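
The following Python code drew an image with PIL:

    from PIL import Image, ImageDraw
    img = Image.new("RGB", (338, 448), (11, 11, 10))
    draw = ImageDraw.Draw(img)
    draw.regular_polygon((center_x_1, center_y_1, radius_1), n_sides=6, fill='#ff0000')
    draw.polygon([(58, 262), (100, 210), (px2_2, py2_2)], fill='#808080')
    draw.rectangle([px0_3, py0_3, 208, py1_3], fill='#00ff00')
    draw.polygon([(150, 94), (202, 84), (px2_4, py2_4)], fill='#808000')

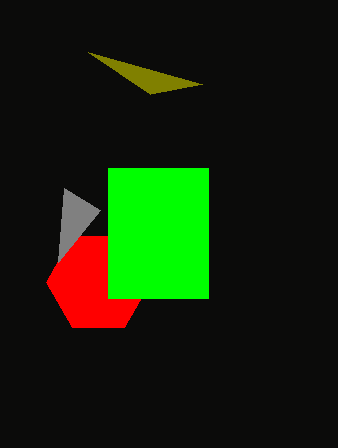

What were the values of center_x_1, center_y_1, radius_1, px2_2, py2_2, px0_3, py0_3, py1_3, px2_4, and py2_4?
center_x_1 = 98, center_y_1 = 282, radius_1 = 52, px2_2 = 64, py2_2 = 188, px0_3 = 108, py0_3 = 168, py1_3 = 298, px2_4 = 88, py2_4 = 52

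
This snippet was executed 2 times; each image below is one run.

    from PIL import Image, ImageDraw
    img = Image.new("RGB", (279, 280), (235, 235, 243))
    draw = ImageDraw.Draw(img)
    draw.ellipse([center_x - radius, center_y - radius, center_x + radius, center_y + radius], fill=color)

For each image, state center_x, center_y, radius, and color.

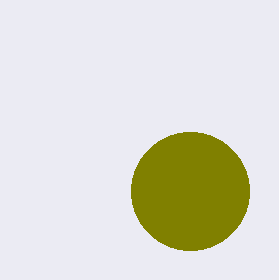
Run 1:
center_x = 190, center_y = 191, radius = 59, color = 'olive'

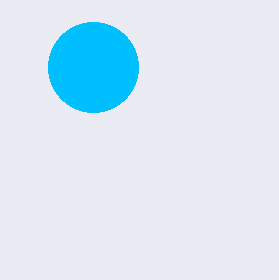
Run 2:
center_x = 93, center_y = 67, radius = 45, color = 'deepskyblue'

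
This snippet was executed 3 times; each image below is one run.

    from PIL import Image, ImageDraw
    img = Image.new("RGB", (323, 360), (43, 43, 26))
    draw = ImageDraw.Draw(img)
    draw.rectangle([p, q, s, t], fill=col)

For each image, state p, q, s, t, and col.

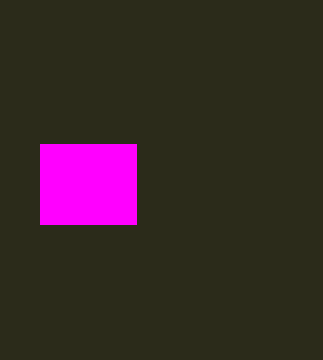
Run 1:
p = 40; q = 144; s = 136; t = 224; col = 'magenta'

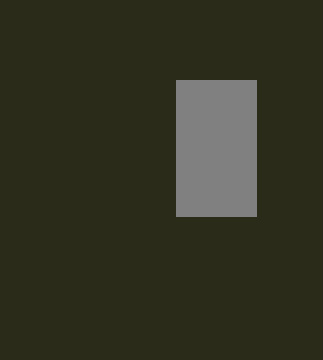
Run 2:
p = 176; q = 80; s = 256; t = 216; col = 'gray'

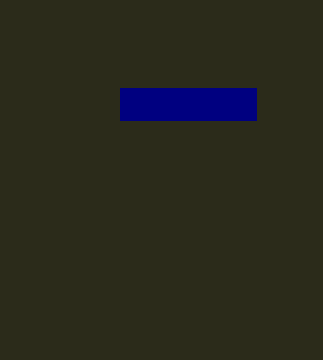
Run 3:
p = 120, q = 88, s = 256, t = 120, col = 'navy'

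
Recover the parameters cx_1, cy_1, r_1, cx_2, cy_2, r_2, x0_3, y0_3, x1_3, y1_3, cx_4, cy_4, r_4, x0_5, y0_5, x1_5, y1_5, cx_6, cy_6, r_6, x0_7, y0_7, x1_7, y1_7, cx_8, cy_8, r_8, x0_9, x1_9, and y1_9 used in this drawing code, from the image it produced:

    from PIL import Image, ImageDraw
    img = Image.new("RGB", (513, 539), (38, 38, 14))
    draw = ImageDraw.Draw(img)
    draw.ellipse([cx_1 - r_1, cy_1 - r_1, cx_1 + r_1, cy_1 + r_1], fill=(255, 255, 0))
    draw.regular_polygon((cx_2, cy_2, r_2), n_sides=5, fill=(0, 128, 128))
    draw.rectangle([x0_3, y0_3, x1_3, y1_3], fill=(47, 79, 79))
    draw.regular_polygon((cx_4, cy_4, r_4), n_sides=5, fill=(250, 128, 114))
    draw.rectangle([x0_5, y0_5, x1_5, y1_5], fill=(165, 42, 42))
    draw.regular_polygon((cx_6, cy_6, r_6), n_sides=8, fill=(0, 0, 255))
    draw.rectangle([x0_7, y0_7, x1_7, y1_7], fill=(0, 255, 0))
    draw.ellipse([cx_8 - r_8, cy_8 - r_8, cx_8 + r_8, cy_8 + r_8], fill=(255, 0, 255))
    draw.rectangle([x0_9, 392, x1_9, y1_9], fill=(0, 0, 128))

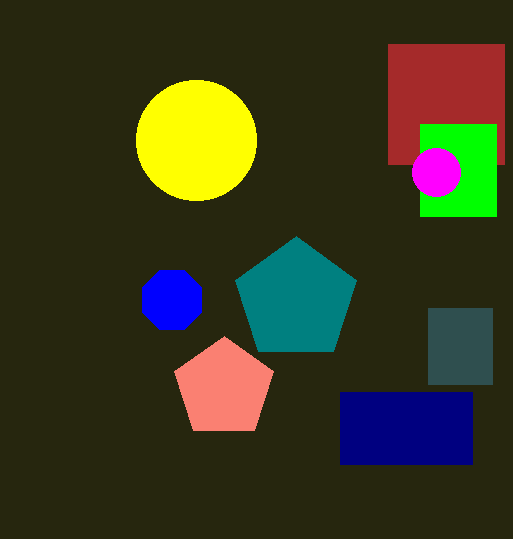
cx_1 = 196, cy_1 = 140, r_1 = 60, cx_2 = 296, cy_2 = 300, r_2 = 64, x0_3 = 428, y0_3 = 308, x1_3 = 492, y1_3 = 384, cx_4 = 224, cy_4 = 388, r_4 = 52, x0_5 = 388, y0_5 = 44, x1_5 = 504, y1_5 = 164, cx_6 = 172, cy_6 = 300, r_6 = 32, x0_7 = 420, y0_7 = 124, x1_7 = 496, y1_7 = 216, cx_8 = 436, cy_8 = 172, r_8 = 24, x0_9 = 340, x1_9 = 472, y1_9 = 464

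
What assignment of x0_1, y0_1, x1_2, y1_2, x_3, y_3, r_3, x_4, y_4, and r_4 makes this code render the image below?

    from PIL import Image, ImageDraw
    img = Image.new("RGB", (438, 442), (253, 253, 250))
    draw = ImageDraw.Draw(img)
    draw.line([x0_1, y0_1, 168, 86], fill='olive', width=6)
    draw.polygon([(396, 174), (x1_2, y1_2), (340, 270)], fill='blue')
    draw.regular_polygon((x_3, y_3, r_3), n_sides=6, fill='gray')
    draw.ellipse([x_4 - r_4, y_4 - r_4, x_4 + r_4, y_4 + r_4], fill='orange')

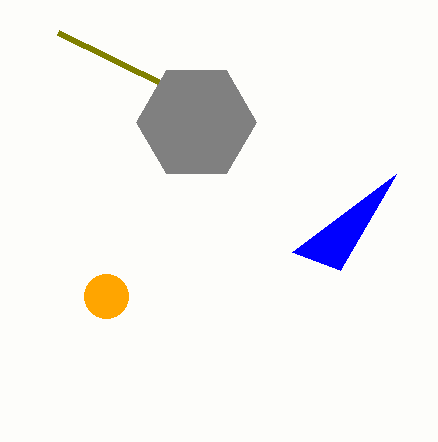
x0_1 = 58; y0_1 = 32; x1_2 = 292; y1_2 = 252; x_3 = 196; y_3 = 122; r_3 = 60; x_4 = 106; y_4 = 296; r_4 = 22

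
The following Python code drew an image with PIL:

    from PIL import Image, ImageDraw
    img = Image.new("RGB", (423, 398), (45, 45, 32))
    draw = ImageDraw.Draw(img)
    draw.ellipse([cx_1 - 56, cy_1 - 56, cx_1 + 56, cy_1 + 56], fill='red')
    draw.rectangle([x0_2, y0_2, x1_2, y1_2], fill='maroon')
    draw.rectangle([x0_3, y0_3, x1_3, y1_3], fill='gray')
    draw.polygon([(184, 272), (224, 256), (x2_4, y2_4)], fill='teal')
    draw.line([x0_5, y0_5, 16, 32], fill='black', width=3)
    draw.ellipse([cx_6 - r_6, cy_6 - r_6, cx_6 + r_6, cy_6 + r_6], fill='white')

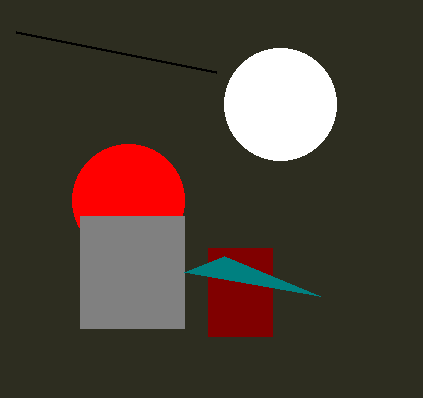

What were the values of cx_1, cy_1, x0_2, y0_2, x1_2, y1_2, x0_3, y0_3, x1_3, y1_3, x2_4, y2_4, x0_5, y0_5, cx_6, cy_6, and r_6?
cx_1 = 128
cy_1 = 200
x0_2 = 208
y0_2 = 248
x1_2 = 272
y1_2 = 336
x0_3 = 80
y0_3 = 216
x1_3 = 184
y1_3 = 328
x2_4 = 320
y2_4 = 296
x0_5 = 216
y0_5 = 72
cx_6 = 280
cy_6 = 104
r_6 = 56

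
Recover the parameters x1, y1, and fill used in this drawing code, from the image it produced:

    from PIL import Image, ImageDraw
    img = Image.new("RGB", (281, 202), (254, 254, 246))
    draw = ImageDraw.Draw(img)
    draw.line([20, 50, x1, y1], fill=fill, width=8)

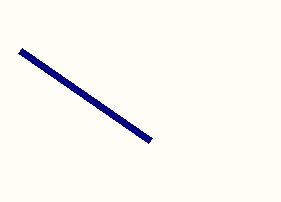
x1 = 150; y1 = 140; fill = 'navy'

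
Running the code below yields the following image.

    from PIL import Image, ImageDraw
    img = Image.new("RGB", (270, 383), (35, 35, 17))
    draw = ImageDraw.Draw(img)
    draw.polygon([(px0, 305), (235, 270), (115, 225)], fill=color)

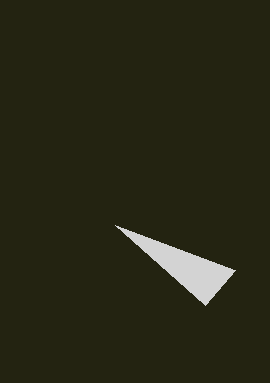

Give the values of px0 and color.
px0 = 205
color = 'lightgray'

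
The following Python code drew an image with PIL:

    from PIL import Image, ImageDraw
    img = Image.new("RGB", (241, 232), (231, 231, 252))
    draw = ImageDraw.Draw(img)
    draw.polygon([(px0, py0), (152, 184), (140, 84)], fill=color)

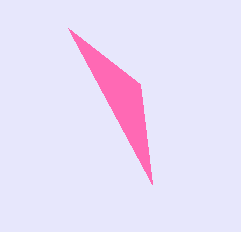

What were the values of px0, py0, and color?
px0 = 68; py0 = 28; color = 'hotpink'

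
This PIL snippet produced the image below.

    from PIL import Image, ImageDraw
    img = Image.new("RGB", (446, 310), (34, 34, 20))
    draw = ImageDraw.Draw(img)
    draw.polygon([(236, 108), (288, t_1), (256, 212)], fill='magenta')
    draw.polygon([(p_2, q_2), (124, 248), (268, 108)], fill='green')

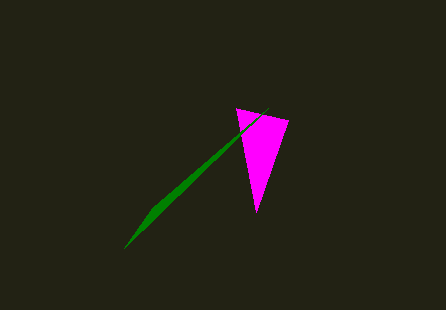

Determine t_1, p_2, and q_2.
t_1 = 120, p_2 = 152, q_2 = 208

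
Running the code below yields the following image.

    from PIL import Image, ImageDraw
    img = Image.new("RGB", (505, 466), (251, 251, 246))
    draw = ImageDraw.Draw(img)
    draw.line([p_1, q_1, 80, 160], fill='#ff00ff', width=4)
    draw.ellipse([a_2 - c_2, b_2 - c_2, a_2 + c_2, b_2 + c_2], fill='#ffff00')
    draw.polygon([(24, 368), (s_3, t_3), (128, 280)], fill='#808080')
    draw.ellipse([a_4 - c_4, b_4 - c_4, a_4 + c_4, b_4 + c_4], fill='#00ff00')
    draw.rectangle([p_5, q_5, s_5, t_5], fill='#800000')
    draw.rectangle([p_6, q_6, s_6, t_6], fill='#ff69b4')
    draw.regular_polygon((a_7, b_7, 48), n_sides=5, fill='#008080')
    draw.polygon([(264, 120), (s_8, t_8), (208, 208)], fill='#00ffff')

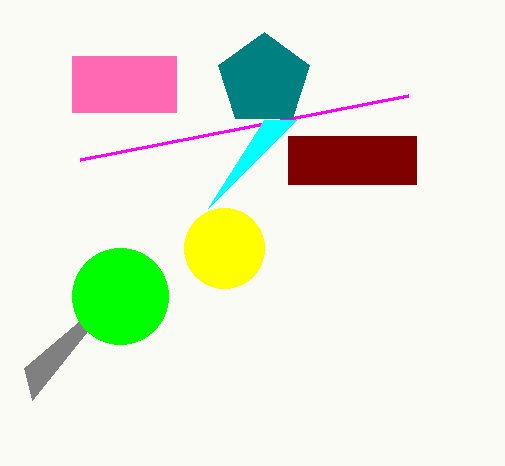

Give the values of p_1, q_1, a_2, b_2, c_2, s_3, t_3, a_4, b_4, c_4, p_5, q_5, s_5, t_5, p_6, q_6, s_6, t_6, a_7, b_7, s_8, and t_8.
p_1 = 408; q_1 = 96; a_2 = 224; b_2 = 248; c_2 = 40; s_3 = 32; t_3 = 400; a_4 = 120; b_4 = 296; c_4 = 48; p_5 = 288; q_5 = 136; s_5 = 416; t_5 = 184; p_6 = 72; q_6 = 56; s_6 = 176; t_6 = 112; a_7 = 264; b_7 = 80; s_8 = 296; t_8 = 120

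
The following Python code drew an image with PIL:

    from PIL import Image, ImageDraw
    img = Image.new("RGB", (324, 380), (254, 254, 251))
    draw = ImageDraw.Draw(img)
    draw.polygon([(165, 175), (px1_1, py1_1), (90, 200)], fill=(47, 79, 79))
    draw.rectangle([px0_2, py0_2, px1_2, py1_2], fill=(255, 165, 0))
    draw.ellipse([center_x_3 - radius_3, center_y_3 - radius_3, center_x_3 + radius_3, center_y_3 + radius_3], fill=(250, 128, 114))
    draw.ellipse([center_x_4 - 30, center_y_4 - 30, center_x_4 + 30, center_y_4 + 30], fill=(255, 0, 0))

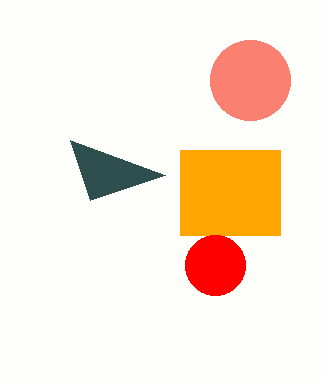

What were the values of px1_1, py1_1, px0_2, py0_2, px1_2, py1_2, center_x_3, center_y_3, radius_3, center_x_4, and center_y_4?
px1_1 = 70
py1_1 = 140
px0_2 = 180
py0_2 = 150
px1_2 = 280
py1_2 = 235
center_x_3 = 250
center_y_3 = 80
radius_3 = 40
center_x_4 = 215
center_y_4 = 265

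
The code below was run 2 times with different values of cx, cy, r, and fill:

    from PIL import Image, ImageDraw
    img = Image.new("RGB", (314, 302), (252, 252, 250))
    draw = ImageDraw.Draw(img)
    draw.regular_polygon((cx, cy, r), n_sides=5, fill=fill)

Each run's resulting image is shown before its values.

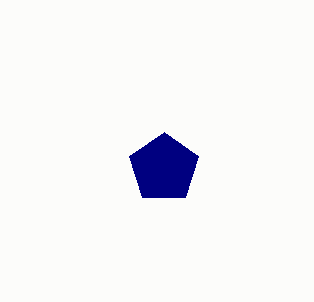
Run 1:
cx = 164
cy = 168
r = 36
fill = 'navy'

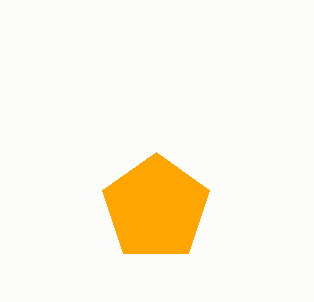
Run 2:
cx = 156, cy = 208, r = 56, fill = 'orange'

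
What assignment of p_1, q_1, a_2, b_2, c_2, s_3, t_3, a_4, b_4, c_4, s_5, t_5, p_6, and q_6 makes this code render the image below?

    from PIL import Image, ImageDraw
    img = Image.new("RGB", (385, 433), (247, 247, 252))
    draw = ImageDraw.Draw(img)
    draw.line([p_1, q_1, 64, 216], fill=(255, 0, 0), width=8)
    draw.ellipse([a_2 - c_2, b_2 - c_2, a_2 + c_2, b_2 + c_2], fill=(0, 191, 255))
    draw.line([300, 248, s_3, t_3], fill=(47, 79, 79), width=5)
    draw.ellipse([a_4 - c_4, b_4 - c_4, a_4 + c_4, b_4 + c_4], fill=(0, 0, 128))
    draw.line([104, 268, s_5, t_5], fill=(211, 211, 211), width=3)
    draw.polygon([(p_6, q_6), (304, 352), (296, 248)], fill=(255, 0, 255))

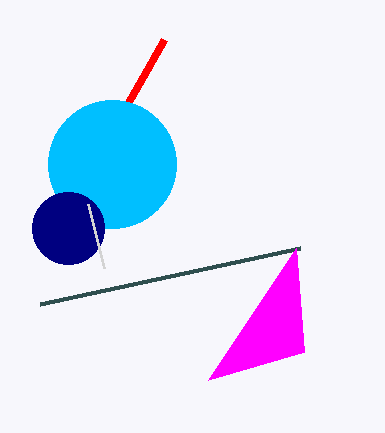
p_1 = 164
q_1 = 40
a_2 = 112
b_2 = 164
c_2 = 64
s_3 = 40
t_3 = 304
a_4 = 68
b_4 = 228
c_4 = 36
s_5 = 88
t_5 = 204
p_6 = 208
q_6 = 380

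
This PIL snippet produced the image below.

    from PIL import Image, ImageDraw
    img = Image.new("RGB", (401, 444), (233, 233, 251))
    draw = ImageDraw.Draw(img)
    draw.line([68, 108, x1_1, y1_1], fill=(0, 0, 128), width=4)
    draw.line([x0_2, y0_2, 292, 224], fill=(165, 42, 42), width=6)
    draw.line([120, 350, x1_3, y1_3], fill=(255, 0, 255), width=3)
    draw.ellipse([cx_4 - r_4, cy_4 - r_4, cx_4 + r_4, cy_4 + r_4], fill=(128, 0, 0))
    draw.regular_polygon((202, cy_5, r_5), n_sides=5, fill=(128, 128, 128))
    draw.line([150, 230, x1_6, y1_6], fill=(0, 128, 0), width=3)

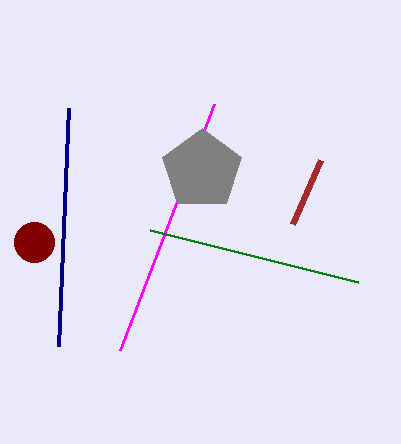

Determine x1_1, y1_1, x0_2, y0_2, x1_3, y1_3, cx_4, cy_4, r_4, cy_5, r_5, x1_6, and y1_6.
x1_1 = 58; y1_1 = 346; x0_2 = 320; y0_2 = 160; x1_3 = 214; y1_3 = 104; cx_4 = 34; cy_4 = 242; r_4 = 20; cy_5 = 170; r_5 = 42; x1_6 = 358; y1_6 = 282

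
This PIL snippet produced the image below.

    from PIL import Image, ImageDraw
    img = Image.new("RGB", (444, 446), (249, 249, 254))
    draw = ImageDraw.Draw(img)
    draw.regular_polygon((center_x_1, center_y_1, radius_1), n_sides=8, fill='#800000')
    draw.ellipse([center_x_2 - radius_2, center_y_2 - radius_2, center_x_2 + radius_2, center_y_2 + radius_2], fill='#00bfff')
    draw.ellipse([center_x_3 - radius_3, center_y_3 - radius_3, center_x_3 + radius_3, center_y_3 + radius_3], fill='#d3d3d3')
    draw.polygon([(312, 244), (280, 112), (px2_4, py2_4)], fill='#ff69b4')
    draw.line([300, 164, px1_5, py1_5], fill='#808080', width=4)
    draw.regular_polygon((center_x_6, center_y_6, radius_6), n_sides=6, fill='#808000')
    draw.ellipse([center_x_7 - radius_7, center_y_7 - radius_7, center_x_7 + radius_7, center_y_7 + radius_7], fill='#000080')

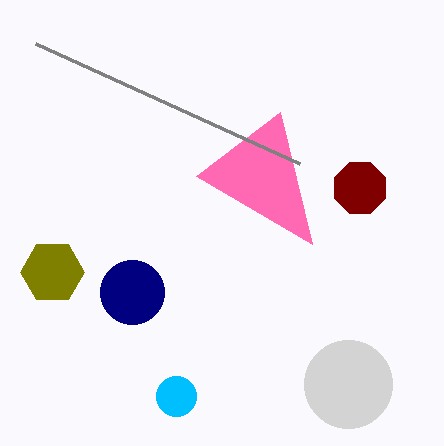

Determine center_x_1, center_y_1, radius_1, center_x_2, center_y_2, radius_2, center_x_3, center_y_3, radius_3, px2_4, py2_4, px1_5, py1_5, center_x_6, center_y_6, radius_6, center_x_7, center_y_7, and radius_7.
center_x_1 = 360
center_y_1 = 188
radius_1 = 28
center_x_2 = 176
center_y_2 = 396
radius_2 = 20
center_x_3 = 348
center_y_3 = 384
radius_3 = 44
px2_4 = 196
py2_4 = 176
px1_5 = 36
py1_5 = 44
center_x_6 = 52
center_y_6 = 272
radius_6 = 32
center_x_7 = 132
center_y_7 = 292
radius_7 = 32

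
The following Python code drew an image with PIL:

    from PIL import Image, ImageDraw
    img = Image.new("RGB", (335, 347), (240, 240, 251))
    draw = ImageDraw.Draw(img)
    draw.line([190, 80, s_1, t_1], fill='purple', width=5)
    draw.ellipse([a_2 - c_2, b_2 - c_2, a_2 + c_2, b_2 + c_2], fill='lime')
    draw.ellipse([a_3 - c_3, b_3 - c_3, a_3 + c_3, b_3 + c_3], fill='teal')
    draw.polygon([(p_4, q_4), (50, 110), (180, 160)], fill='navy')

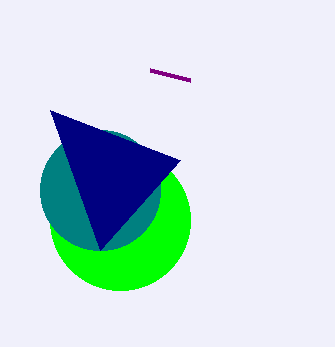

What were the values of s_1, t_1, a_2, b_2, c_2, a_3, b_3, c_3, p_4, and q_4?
s_1 = 150; t_1 = 70; a_2 = 120; b_2 = 220; c_2 = 70; a_3 = 100; b_3 = 190; c_3 = 60; p_4 = 100; q_4 = 250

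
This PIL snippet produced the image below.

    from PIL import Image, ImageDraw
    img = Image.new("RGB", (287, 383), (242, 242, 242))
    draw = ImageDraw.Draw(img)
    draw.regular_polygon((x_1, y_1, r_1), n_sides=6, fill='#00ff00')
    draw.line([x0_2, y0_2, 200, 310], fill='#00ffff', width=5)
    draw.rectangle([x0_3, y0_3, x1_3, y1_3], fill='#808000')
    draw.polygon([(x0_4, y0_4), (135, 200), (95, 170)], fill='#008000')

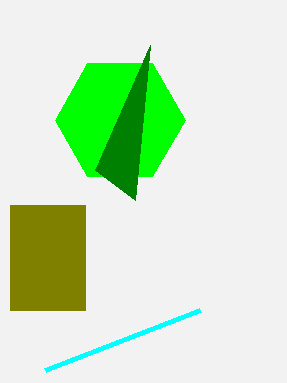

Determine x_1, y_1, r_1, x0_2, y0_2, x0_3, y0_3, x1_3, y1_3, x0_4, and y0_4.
x_1 = 120
y_1 = 120
r_1 = 65
x0_2 = 45
y0_2 = 370
x0_3 = 10
y0_3 = 205
x1_3 = 85
y1_3 = 310
x0_4 = 150
y0_4 = 45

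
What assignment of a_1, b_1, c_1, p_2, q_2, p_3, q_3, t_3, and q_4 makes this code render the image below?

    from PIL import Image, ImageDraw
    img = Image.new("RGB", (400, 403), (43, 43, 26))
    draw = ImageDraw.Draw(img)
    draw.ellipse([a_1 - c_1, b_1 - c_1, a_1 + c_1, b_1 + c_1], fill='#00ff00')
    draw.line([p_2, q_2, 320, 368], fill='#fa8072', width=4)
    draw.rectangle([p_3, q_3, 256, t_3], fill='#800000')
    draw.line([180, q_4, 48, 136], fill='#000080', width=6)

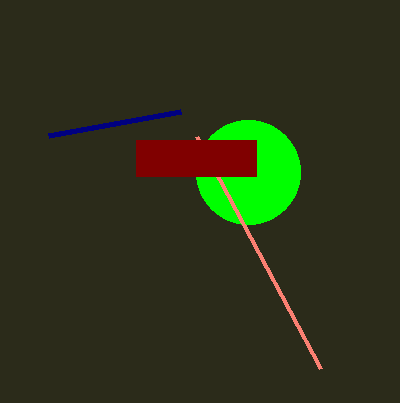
a_1 = 248
b_1 = 172
c_1 = 52
p_2 = 196
q_2 = 136
p_3 = 136
q_3 = 140
t_3 = 176
q_4 = 112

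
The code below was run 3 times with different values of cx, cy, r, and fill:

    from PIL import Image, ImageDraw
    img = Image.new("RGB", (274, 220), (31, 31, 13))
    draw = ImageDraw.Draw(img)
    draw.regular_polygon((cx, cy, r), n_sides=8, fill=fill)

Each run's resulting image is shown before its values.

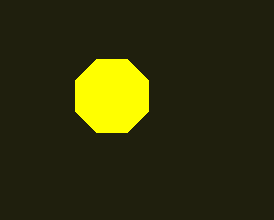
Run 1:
cx = 112
cy = 96
r = 40
fill = 'yellow'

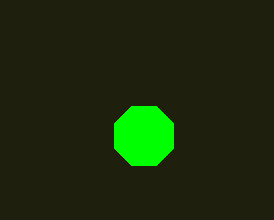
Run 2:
cx = 144
cy = 136
r = 32
fill = 'lime'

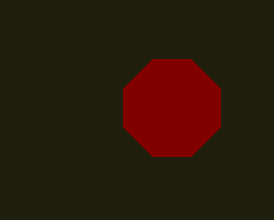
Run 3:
cx = 172
cy = 108
r = 52
fill = 'maroon'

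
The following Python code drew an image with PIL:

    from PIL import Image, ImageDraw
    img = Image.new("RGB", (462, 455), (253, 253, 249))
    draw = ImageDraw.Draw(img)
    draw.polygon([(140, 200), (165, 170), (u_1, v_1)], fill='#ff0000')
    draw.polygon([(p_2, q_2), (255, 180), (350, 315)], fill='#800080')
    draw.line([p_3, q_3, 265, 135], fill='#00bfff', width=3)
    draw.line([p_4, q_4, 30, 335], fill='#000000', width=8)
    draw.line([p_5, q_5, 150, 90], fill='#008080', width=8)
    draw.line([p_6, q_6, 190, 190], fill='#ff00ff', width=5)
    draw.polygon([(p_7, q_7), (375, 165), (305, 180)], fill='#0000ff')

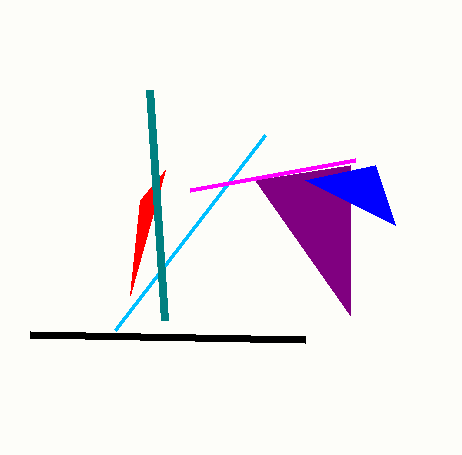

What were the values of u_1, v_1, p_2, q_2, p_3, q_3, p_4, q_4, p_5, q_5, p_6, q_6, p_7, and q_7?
u_1 = 130
v_1 = 295
p_2 = 350
q_2 = 165
p_3 = 115
q_3 = 330
p_4 = 305
q_4 = 340
p_5 = 165
q_5 = 320
p_6 = 355
q_6 = 160
p_7 = 395
q_7 = 225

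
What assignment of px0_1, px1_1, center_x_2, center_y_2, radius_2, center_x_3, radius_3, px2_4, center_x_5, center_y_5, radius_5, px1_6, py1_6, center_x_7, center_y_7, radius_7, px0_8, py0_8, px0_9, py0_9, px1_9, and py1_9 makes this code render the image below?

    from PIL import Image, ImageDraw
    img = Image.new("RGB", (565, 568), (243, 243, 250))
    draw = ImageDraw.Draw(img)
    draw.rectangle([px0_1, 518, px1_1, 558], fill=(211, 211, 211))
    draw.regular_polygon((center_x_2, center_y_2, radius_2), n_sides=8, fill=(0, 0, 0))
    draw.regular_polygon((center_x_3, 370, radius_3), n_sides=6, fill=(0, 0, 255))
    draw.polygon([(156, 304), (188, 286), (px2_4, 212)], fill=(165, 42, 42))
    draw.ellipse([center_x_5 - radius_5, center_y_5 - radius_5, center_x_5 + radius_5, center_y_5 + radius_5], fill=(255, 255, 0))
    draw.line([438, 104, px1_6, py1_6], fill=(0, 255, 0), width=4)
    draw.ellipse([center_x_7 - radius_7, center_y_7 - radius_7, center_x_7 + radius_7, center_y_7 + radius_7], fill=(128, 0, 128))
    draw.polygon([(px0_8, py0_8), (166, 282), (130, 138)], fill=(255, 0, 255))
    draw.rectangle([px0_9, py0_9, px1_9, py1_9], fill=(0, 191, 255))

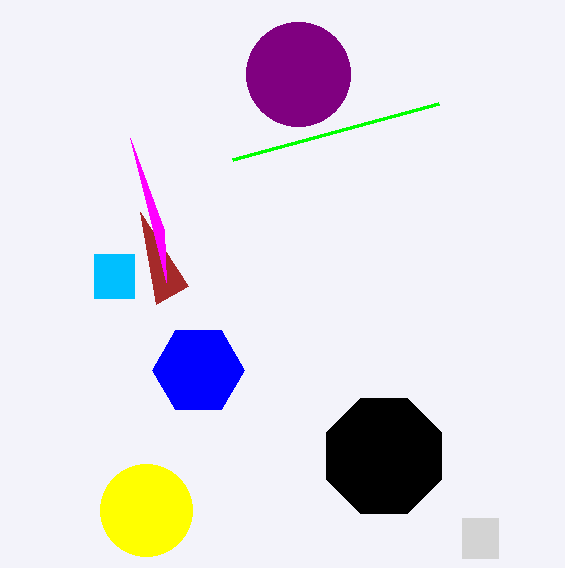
px0_1 = 462; px1_1 = 498; center_x_2 = 384; center_y_2 = 456; radius_2 = 62; center_x_3 = 198; radius_3 = 46; px2_4 = 140; center_x_5 = 146; center_y_5 = 510; radius_5 = 46; px1_6 = 232; py1_6 = 160; center_x_7 = 298; center_y_7 = 74; radius_7 = 52; px0_8 = 164; py0_8 = 230; px0_9 = 94; py0_9 = 254; px1_9 = 134; py1_9 = 298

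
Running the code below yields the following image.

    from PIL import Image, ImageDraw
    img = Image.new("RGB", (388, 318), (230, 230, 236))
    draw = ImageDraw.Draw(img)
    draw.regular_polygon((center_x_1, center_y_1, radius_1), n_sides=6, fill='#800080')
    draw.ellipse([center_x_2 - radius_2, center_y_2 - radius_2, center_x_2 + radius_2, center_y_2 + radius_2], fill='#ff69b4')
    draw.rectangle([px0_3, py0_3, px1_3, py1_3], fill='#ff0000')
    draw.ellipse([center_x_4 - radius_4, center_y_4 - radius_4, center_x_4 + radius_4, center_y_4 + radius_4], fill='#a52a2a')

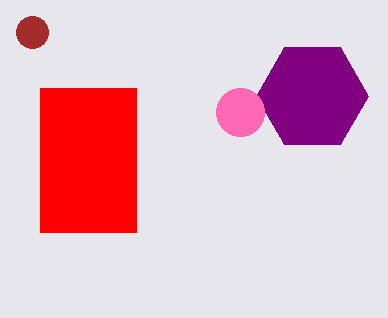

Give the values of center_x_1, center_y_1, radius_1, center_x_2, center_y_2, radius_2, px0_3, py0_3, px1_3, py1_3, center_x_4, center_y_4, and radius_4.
center_x_1 = 312, center_y_1 = 96, radius_1 = 56, center_x_2 = 240, center_y_2 = 112, radius_2 = 24, px0_3 = 40, py0_3 = 88, px1_3 = 136, py1_3 = 232, center_x_4 = 32, center_y_4 = 32, radius_4 = 16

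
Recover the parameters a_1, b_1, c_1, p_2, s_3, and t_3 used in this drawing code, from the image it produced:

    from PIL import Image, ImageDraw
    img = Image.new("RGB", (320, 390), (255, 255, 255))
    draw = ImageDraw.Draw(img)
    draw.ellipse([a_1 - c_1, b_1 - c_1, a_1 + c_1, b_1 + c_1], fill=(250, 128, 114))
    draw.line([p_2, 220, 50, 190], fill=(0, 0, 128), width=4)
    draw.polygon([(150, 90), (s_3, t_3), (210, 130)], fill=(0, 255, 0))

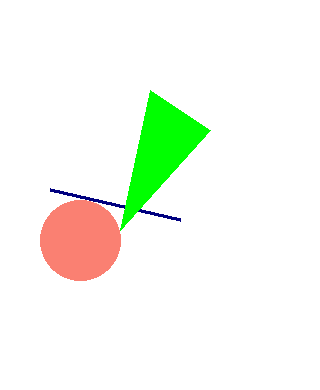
a_1 = 80
b_1 = 240
c_1 = 40
p_2 = 180
s_3 = 120
t_3 = 230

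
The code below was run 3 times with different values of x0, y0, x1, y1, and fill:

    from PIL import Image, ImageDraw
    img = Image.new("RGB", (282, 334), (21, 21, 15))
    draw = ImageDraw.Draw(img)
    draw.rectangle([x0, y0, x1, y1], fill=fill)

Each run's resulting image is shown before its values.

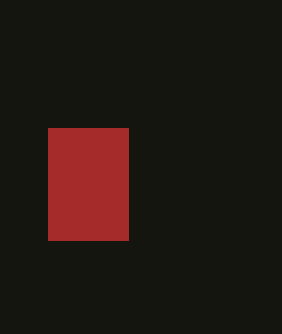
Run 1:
x0 = 48; y0 = 128; x1 = 128; y1 = 240; fill = 'brown'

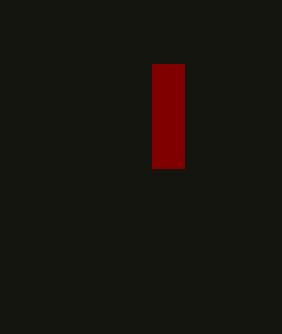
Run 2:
x0 = 152; y0 = 64; x1 = 184; y1 = 168; fill = 'maroon'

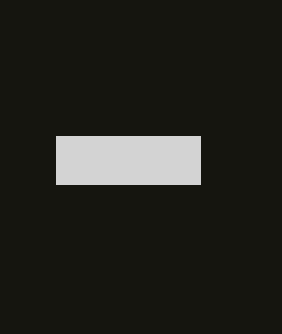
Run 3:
x0 = 56; y0 = 136; x1 = 200; y1 = 184; fill = 'lightgray'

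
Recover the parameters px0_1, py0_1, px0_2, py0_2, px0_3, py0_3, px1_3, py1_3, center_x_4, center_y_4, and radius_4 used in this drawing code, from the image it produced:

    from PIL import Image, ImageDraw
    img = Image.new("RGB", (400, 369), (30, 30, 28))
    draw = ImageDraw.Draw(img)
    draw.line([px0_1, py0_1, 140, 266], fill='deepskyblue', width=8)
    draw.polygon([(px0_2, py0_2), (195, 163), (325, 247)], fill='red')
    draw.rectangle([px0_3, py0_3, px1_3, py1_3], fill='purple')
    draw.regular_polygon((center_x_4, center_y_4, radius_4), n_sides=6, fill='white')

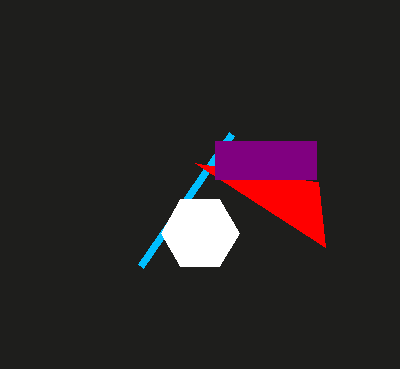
px0_1 = 231, py0_1 = 134, px0_2 = 318, py0_2 = 182, px0_3 = 215, py0_3 = 141, px1_3 = 316, py1_3 = 179, center_x_4 = 200, center_y_4 = 233, radius_4 = 39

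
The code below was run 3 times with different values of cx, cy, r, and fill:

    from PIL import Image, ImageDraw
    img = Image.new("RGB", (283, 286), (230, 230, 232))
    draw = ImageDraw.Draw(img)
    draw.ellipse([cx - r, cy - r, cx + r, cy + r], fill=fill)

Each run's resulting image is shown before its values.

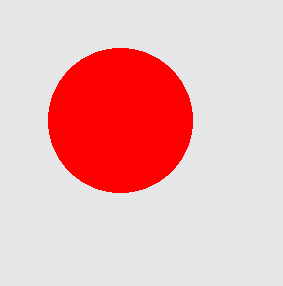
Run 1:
cx = 120; cy = 120; r = 72; fill = 'red'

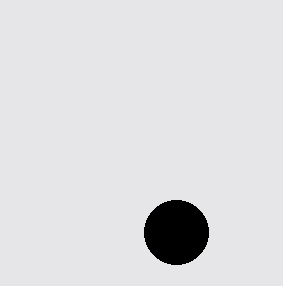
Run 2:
cx = 176, cy = 232, r = 32, fill = 'black'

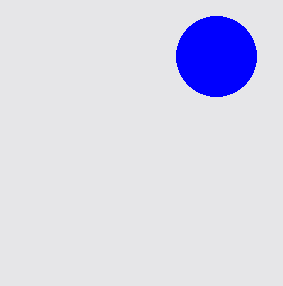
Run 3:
cx = 216, cy = 56, r = 40, fill = 'blue'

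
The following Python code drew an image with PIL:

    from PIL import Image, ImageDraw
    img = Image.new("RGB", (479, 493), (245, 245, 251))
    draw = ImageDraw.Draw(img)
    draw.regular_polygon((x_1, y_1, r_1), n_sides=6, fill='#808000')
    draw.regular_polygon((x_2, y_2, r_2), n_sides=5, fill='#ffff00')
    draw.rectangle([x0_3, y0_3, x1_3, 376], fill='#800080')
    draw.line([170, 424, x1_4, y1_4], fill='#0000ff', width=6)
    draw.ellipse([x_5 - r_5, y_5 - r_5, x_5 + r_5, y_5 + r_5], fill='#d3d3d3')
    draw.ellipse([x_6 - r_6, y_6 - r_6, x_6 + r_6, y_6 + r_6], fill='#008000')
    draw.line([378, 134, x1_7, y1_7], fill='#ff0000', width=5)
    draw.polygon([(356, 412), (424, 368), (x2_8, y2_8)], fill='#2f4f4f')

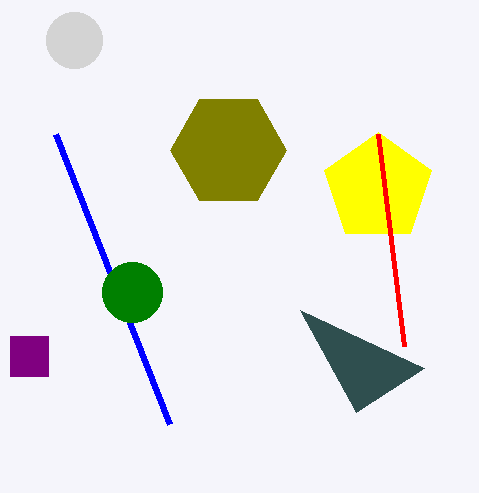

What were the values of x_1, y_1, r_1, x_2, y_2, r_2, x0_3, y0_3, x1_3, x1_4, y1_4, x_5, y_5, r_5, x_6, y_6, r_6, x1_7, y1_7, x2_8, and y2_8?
x_1 = 228, y_1 = 150, r_1 = 58, x_2 = 378, y_2 = 188, r_2 = 56, x0_3 = 10, y0_3 = 336, x1_3 = 48, x1_4 = 56, y1_4 = 134, x_5 = 74, y_5 = 40, r_5 = 28, x_6 = 132, y_6 = 292, r_6 = 30, x1_7 = 404, y1_7 = 346, x2_8 = 300, y2_8 = 310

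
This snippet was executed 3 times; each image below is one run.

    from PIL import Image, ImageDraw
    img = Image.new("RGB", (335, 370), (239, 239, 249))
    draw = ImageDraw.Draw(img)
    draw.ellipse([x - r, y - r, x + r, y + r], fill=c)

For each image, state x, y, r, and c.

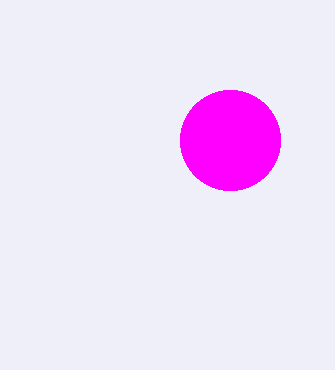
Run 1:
x = 230; y = 140; r = 50; c = 'magenta'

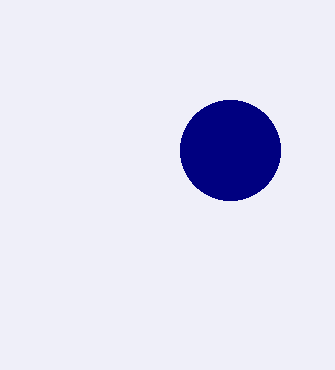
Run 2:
x = 230, y = 150, r = 50, c = 'navy'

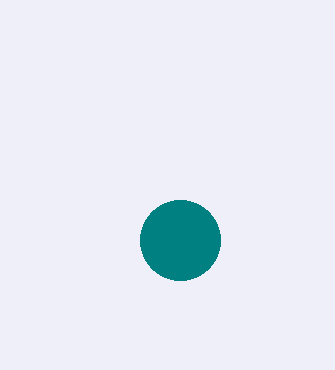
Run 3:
x = 180, y = 240, r = 40, c = 'teal'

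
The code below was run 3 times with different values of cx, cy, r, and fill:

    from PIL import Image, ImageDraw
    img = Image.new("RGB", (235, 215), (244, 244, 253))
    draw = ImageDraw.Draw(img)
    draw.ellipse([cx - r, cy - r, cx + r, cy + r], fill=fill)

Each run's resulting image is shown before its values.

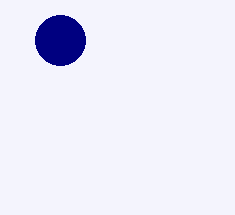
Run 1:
cx = 60; cy = 40; r = 25; fill = 'navy'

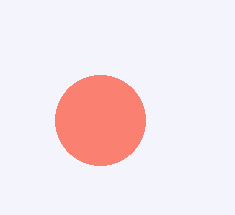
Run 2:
cx = 100; cy = 120; r = 45; fill = 'salmon'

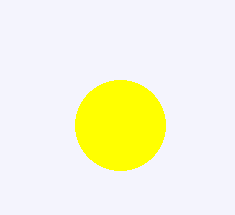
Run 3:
cx = 120; cy = 125; r = 45; fill = 'yellow'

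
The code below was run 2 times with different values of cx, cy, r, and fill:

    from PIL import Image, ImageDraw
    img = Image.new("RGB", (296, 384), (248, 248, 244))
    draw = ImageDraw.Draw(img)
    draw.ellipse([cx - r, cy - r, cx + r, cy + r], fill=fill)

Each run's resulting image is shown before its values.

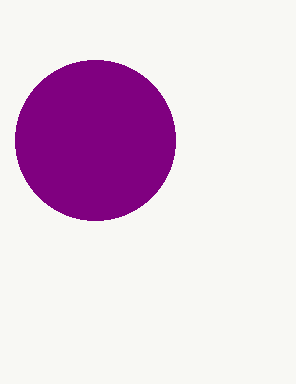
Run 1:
cx = 95
cy = 140
r = 80
fill = 'purple'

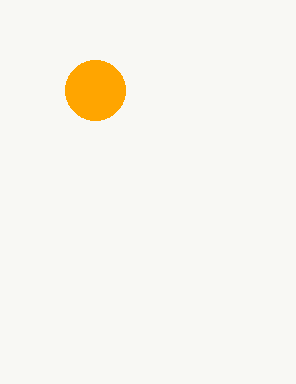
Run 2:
cx = 95; cy = 90; r = 30; fill = 'orange'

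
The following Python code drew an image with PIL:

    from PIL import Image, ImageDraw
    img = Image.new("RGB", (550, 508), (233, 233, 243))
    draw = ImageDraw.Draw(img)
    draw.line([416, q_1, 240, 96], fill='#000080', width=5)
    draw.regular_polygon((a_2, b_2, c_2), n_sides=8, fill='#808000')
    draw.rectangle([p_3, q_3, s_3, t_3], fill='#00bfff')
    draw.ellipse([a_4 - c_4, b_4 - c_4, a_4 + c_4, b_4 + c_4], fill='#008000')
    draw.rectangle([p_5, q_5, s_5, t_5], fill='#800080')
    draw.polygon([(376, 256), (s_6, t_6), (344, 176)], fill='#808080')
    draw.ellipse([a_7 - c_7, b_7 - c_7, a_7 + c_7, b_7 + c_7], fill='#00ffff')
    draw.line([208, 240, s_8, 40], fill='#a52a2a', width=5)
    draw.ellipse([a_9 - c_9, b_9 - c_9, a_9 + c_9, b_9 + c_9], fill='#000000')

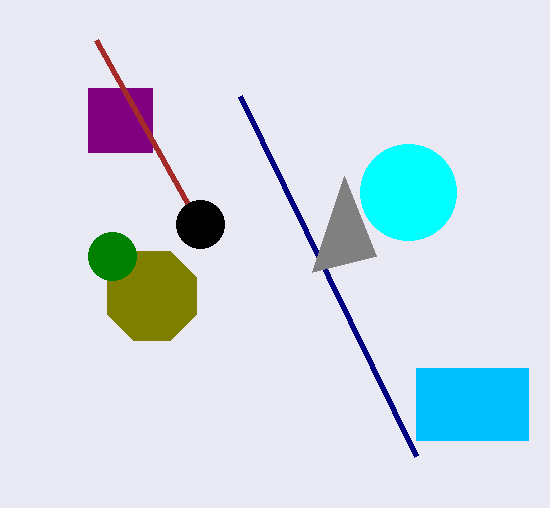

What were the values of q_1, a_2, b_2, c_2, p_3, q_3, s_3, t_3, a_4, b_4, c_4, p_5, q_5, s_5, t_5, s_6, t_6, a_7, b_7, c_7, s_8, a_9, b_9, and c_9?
q_1 = 456, a_2 = 152, b_2 = 296, c_2 = 48, p_3 = 416, q_3 = 368, s_3 = 528, t_3 = 440, a_4 = 112, b_4 = 256, c_4 = 24, p_5 = 88, q_5 = 88, s_5 = 152, t_5 = 152, s_6 = 312, t_6 = 272, a_7 = 408, b_7 = 192, c_7 = 48, s_8 = 96, a_9 = 200, b_9 = 224, c_9 = 24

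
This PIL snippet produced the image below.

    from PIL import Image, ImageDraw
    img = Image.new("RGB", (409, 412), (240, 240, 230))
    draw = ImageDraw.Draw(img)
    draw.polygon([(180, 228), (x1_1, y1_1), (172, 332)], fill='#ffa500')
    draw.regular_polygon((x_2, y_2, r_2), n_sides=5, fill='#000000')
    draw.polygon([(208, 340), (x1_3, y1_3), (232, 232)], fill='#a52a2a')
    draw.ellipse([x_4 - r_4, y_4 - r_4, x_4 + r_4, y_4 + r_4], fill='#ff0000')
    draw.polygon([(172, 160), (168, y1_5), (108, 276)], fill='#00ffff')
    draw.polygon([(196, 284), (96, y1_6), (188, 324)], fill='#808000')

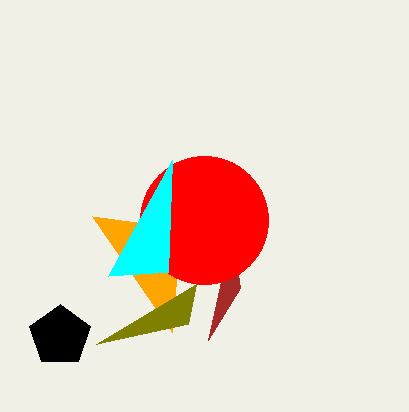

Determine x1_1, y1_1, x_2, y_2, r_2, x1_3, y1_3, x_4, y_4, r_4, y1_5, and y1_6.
x1_1 = 92; y1_1 = 216; x_2 = 60; y_2 = 336; r_2 = 32; x1_3 = 240; y1_3 = 288; x_4 = 204; y_4 = 220; r_4 = 64; y1_5 = 272; y1_6 = 344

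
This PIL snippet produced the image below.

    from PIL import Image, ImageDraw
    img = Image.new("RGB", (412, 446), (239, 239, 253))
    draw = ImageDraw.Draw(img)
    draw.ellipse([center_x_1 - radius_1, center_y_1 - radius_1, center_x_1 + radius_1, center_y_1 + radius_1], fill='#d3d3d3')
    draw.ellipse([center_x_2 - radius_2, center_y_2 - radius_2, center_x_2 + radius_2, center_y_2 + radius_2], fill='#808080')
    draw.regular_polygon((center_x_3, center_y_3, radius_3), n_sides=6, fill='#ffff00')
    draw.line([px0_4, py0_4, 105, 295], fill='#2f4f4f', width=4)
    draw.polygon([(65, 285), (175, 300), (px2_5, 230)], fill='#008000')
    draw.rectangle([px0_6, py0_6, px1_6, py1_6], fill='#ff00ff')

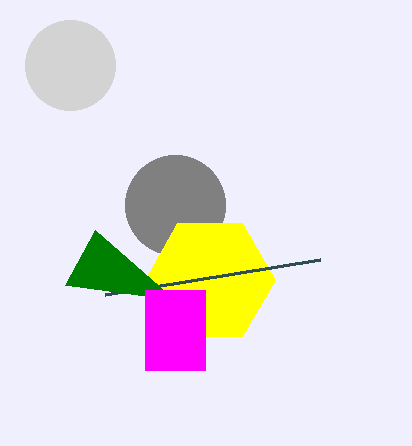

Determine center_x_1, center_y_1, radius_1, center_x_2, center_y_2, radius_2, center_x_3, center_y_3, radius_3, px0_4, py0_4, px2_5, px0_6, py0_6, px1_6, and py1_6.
center_x_1 = 70; center_y_1 = 65; radius_1 = 45; center_x_2 = 175; center_y_2 = 205; radius_2 = 50; center_x_3 = 210; center_y_3 = 280; radius_3 = 65; px0_4 = 320; py0_4 = 260; px2_5 = 95; px0_6 = 145; py0_6 = 290; px1_6 = 205; py1_6 = 370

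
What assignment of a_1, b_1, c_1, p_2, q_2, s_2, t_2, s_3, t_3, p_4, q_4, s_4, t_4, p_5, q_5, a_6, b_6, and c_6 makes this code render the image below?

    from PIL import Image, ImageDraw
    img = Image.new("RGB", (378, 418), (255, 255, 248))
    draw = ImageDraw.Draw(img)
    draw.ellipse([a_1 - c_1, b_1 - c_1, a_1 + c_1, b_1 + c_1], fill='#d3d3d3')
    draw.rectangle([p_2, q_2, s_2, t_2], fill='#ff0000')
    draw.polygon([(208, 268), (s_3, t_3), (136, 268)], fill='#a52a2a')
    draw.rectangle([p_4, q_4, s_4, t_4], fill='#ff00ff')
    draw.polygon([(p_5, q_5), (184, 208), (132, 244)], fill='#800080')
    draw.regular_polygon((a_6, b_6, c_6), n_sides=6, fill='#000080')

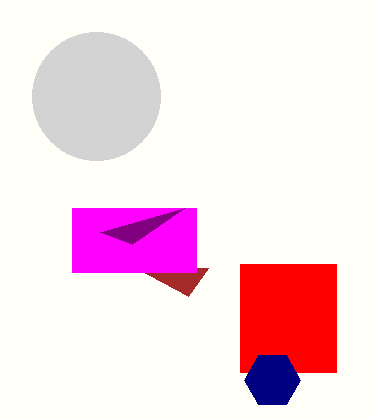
a_1 = 96, b_1 = 96, c_1 = 64, p_2 = 240, q_2 = 264, s_2 = 336, t_2 = 372, s_3 = 188, t_3 = 296, p_4 = 72, q_4 = 208, s_4 = 196, t_4 = 272, p_5 = 100, q_5 = 232, a_6 = 272, b_6 = 380, c_6 = 28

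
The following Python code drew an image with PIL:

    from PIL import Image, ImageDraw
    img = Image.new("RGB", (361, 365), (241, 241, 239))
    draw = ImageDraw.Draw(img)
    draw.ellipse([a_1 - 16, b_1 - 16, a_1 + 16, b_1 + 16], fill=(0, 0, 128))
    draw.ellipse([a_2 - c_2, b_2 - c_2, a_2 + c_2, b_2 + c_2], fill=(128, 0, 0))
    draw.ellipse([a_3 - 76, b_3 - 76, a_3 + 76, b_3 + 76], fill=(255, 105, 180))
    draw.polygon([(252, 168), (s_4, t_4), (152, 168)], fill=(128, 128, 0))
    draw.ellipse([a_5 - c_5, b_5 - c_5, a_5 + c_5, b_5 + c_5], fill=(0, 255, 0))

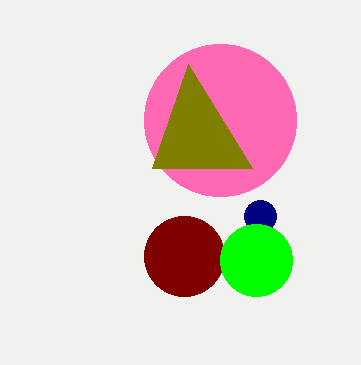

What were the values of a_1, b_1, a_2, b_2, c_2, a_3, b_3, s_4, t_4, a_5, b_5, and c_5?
a_1 = 260, b_1 = 216, a_2 = 184, b_2 = 256, c_2 = 40, a_3 = 220, b_3 = 120, s_4 = 188, t_4 = 64, a_5 = 256, b_5 = 260, c_5 = 36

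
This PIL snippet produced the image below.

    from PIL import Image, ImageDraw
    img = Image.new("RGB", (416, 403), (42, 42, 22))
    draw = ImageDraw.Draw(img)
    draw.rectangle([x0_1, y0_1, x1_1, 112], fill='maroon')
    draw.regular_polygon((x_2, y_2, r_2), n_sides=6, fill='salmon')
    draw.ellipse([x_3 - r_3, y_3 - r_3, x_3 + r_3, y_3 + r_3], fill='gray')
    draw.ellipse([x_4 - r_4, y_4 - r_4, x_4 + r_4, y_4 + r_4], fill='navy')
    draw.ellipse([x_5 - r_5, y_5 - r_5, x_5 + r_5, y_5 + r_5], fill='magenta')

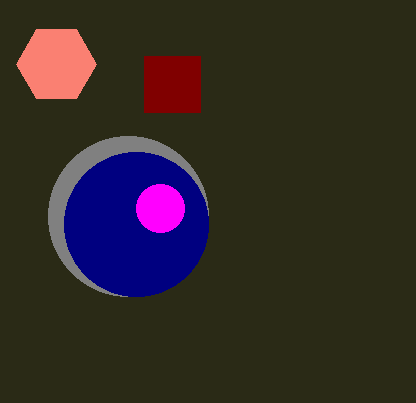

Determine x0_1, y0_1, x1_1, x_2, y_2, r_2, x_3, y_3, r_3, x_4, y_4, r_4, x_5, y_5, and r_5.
x0_1 = 144, y0_1 = 56, x1_1 = 200, x_2 = 56, y_2 = 64, r_2 = 40, x_3 = 128, y_3 = 216, r_3 = 80, x_4 = 136, y_4 = 224, r_4 = 72, x_5 = 160, y_5 = 208, r_5 = 24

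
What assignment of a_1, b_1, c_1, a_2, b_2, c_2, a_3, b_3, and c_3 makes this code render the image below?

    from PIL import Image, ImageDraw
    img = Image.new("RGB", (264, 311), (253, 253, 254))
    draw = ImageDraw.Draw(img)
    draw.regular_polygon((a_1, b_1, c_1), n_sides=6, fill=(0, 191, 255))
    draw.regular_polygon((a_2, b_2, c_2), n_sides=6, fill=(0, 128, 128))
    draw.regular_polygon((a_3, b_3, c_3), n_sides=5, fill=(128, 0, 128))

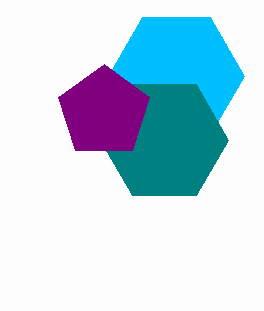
a_1 = 176
b_1 = 76
c_1 = 68
a_2 = 164
b_2 = 140
c_2 = 64
a_3 = 104
b_3 = 112
c_3 = 48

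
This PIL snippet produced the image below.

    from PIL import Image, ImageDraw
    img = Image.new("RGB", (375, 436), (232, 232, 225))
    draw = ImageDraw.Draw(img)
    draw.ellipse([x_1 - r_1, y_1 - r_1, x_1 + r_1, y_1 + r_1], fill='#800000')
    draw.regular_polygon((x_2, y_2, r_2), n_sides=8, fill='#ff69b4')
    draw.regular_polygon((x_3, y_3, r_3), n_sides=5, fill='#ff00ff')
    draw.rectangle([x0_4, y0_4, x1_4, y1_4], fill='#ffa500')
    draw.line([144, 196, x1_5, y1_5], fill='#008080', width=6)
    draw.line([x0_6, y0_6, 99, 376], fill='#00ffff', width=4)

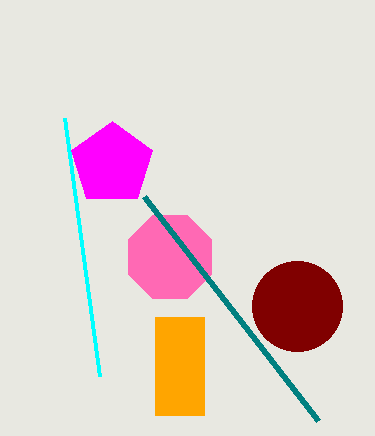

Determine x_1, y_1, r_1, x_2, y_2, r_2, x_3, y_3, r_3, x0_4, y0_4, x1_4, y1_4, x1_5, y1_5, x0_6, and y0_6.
x_1 = 297
y_1 = 306
r_1 = 45
x_2 = 170
y_2 = 257
r_2 = 45
x_3 = 112
y_3 = 164
r_3 = 43
x0_4 = 155
y0_4 = 317
x1_4 = 204
y1_4 = 415
x1_5 = 318
y1_5 = 420
x0_6 = 64
y0_6 = 118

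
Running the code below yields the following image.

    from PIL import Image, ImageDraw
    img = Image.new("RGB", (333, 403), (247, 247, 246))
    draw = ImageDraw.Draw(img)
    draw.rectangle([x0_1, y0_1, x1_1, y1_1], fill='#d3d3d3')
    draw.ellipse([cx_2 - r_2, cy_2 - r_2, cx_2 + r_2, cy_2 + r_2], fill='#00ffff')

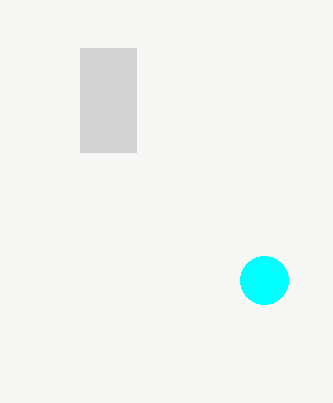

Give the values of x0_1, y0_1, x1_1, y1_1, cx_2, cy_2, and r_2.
x0_1 = 80
y0_1 = 48
x1_1 = 136
y1_1 = 152
cx_2 = 264
cy_2 = 280
r_2 = 24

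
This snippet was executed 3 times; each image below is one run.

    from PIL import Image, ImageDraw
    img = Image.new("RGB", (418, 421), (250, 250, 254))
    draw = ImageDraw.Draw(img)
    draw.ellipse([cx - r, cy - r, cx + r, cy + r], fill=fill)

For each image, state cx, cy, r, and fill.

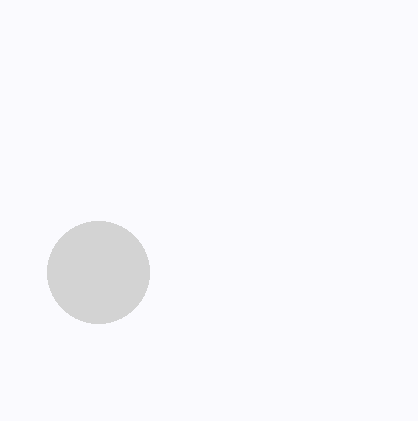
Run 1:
cx = 98, cy = 272, r = 51, fill = 'lightgray'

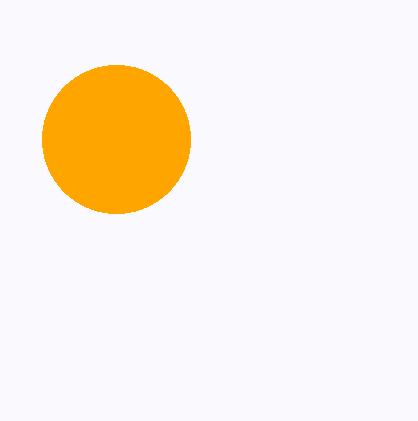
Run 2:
cx = 116; cy = 139; r = 74; fill = 'orange'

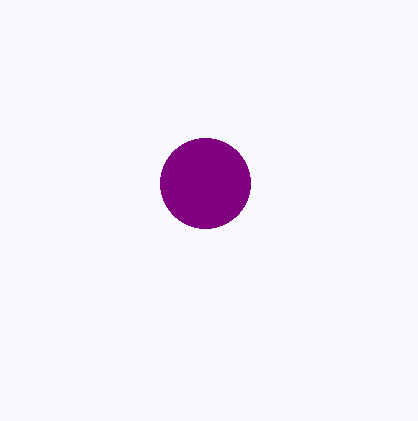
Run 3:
cx = 205, cy = 183, r = 45, fill = 'purple'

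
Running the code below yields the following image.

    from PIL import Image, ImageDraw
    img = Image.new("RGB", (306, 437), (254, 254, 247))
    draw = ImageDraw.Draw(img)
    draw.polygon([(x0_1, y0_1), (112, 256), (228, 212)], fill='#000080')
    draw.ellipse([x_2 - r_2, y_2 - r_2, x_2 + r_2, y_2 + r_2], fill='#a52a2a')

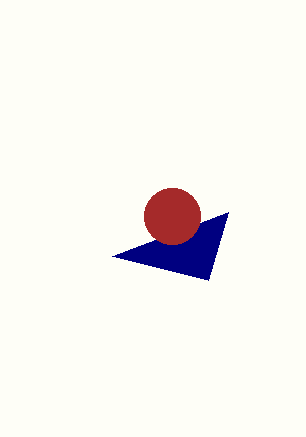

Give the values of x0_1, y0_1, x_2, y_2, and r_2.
x0_1 = 208; y0_1 = 280; x_2 = 172; y_2 = 216; r_2 = 28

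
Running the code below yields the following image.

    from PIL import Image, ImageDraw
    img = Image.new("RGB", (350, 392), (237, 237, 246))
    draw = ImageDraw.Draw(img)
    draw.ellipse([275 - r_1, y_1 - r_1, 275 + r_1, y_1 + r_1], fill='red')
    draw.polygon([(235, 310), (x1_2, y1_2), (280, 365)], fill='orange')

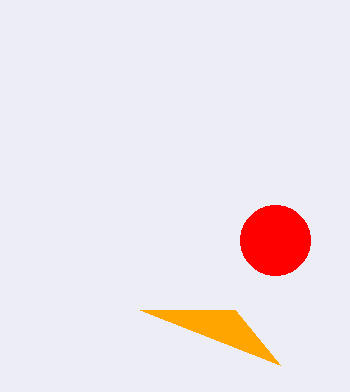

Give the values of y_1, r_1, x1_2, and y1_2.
y_1 = 240; r_1 = 35; x1_2 = 140; y1_2 = 310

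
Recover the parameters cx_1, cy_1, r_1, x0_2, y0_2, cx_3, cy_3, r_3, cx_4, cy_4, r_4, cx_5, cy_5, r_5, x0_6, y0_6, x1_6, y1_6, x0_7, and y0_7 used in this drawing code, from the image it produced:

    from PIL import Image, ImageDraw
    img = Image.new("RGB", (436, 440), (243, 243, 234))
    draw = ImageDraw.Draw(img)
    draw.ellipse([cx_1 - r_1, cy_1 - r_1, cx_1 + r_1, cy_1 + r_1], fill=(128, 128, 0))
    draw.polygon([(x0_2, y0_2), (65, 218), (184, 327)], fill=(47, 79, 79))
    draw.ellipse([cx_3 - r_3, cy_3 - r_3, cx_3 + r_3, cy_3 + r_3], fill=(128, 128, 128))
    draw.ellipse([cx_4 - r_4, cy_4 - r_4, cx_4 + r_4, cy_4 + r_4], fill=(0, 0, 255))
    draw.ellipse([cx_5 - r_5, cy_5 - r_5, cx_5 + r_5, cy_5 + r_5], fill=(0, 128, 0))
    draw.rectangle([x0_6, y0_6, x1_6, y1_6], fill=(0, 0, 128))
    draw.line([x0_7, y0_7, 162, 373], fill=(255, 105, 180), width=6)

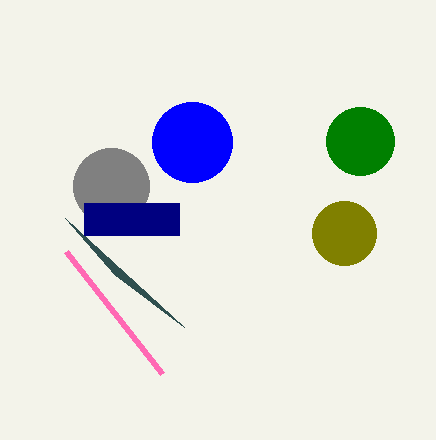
cx_1 = 344
cy_1 = 233
r_1 = 32
x0_2 = 115
y0_2 = 275
cx_3 = 111
cy_3 = 186
r_3 = 38
cx_4 = 192
cy_4 = 142
r_4 = 40
cx_5 = 360
cy_5 = 141
r_5 = 34
x0_6 = 84
y0_6 = 203
x1_6 = 179
y1_6 = 235
x0_7 = 66
y0_7 = 251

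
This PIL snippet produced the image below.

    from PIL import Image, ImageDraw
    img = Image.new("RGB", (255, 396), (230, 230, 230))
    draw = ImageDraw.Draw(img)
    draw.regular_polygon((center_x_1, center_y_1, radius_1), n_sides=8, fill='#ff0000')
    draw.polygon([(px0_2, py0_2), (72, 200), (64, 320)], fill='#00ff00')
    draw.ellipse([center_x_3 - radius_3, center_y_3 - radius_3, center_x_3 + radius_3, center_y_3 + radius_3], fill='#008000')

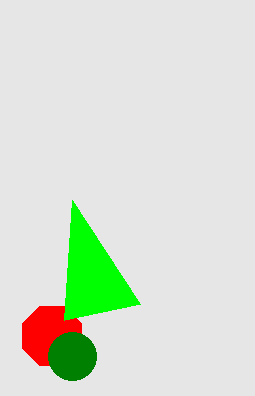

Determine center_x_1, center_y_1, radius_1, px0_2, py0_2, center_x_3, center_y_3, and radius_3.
center_x_1 = 52, center_y_1 = 336, radius_1 = 32, px0_2 = 140, py0_2 = 304, center_x_3 = 72, center_y_3 = 356, radius_3 = 24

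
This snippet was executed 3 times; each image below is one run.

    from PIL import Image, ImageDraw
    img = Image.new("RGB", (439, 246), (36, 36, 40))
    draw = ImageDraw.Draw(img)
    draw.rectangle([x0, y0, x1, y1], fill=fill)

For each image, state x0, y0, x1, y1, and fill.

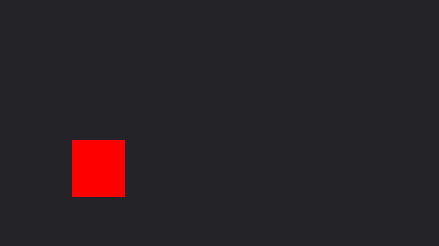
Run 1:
x0 = 72; y0 = 140; x1 = 124; y1 = 196; fill = 'red'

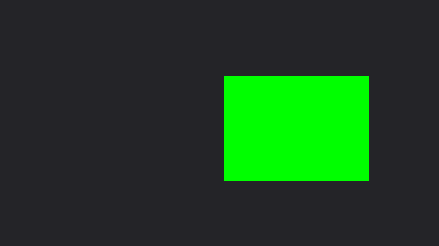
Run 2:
x0 = 224
y0 = 76
x1 = 368
y1 = 180
fill = 'lime'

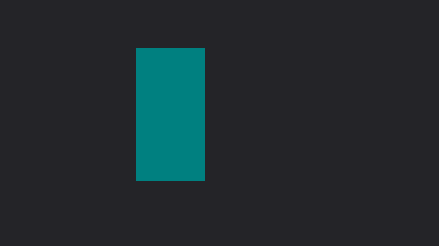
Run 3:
x0 = 136; y0 = 48; x1 = 204; y1 = 180; fill = 'teal'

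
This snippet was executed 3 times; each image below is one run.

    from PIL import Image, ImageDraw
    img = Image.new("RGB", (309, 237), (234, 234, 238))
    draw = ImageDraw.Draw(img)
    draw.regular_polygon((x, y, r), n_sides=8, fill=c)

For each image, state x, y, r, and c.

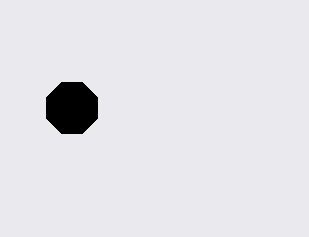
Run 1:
x = 72; y = 108; r = 28; c = 'black'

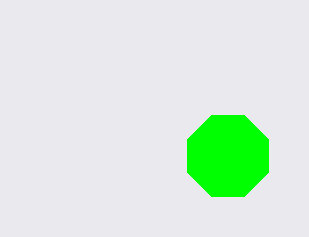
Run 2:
x = 228; y = 156; r = 44; c = 'lime'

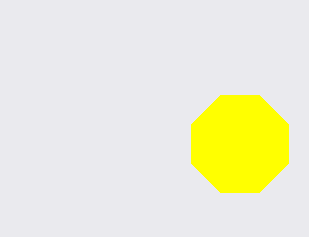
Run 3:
x = 240; y = 144; r = 52; c = 'yellow'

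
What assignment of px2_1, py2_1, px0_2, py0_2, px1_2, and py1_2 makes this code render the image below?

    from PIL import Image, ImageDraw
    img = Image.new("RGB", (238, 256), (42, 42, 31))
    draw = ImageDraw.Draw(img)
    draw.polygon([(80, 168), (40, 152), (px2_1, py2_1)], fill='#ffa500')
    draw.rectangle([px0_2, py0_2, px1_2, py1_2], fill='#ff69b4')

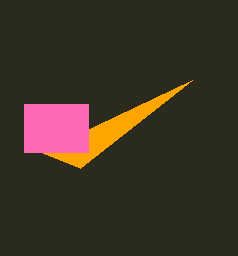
px2_1 = 192
py2_1 = 80
px0_2 = 24
py0_2 = 104
px1_2 = 88
py1_2 = 152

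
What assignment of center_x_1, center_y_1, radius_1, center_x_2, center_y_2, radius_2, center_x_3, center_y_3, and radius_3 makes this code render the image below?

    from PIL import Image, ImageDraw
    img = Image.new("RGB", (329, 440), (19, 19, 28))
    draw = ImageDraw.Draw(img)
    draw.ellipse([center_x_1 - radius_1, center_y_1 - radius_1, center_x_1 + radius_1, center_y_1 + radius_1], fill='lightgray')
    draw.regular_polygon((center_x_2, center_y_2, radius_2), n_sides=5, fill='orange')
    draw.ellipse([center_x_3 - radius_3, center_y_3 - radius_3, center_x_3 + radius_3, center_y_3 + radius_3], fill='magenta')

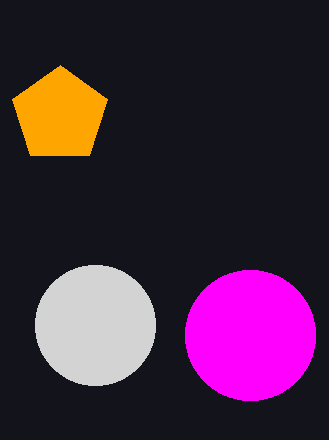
center_x_1 = 95, center_y_1 = 325, radius_1 = 60, center_x_2 = 60, center_y_2 = 115, radius_2 = 50, center_x_3 = 250, center_y_3 = 335, radius_3 = 65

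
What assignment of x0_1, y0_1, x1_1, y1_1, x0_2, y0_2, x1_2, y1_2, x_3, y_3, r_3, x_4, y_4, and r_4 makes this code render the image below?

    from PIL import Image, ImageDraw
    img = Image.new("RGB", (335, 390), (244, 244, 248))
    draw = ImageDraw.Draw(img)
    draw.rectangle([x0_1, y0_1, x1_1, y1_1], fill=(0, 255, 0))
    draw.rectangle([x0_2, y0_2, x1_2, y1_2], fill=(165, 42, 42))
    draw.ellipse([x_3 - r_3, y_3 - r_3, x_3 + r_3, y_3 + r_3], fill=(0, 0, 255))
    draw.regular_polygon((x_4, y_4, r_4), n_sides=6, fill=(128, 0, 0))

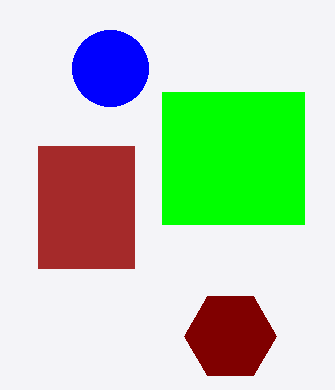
x0_1 = 162; y0_1 = 92; x1_1 = 304; y1_1 = 224; x0_2 = 38; y0_2 = 146; x1_2 = 134; y1_2 = 268; x_3 = 110; y_3 = 68; r_3 = 38; x_4 = 230; y_4 = 336; r_4 = 46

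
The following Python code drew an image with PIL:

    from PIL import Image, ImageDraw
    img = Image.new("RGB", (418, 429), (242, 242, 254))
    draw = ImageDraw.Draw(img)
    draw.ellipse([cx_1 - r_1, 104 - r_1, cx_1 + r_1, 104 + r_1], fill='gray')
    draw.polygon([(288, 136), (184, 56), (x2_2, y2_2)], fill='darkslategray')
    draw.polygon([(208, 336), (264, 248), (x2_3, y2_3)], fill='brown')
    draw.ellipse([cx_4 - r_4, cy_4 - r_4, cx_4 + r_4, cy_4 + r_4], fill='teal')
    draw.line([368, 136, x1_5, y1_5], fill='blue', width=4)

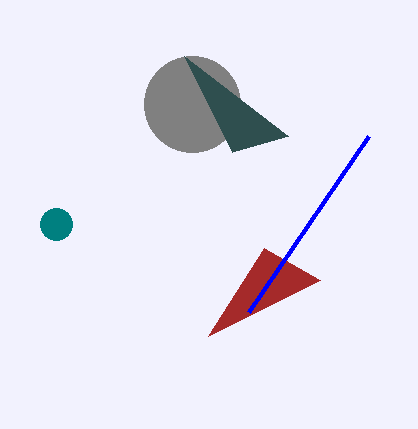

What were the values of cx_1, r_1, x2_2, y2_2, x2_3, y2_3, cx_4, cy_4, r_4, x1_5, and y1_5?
cx_1 = 192; r_1 = 48; x2_2 = 232; y2_2 = 152; x2_3 = 320; y2_3 = 280; cx_4 = 56; cy_4 = 224; r_4 = 16; x1_5 = 248; y1_5 = 312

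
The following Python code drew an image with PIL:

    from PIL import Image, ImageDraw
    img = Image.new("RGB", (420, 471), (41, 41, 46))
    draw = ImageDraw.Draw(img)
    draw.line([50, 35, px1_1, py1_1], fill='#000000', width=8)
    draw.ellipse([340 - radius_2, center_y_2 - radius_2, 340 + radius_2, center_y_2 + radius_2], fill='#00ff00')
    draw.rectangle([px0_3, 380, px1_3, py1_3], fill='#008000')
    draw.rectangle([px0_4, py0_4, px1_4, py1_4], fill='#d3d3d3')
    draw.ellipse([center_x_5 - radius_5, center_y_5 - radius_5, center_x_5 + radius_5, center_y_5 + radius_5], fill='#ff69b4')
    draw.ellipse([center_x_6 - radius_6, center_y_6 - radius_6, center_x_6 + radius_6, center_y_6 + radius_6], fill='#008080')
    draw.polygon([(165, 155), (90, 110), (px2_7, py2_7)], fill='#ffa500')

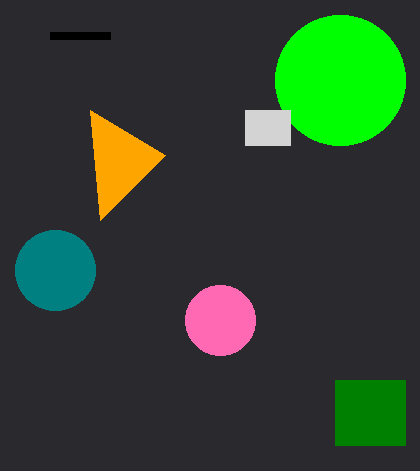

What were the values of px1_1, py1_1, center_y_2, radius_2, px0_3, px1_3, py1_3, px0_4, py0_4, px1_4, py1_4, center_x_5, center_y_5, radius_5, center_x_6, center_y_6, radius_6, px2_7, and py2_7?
px1_1 = 110; py1_1 = 35; center_y_2 = 80; radius_2 = 65; px0_3 = 335; px1_3 = 405; py1_3 = 445; px0_4 = 245; py0_4 = 110; px1_4 = 290; py1_4 = 145; center_x_5 = 220; center_y_5 = 320; radius_5 = 35; center_x_6 = 55; center_y_6 = 270; radius_6 = 40; px2_7 = 100; py2_7 = 220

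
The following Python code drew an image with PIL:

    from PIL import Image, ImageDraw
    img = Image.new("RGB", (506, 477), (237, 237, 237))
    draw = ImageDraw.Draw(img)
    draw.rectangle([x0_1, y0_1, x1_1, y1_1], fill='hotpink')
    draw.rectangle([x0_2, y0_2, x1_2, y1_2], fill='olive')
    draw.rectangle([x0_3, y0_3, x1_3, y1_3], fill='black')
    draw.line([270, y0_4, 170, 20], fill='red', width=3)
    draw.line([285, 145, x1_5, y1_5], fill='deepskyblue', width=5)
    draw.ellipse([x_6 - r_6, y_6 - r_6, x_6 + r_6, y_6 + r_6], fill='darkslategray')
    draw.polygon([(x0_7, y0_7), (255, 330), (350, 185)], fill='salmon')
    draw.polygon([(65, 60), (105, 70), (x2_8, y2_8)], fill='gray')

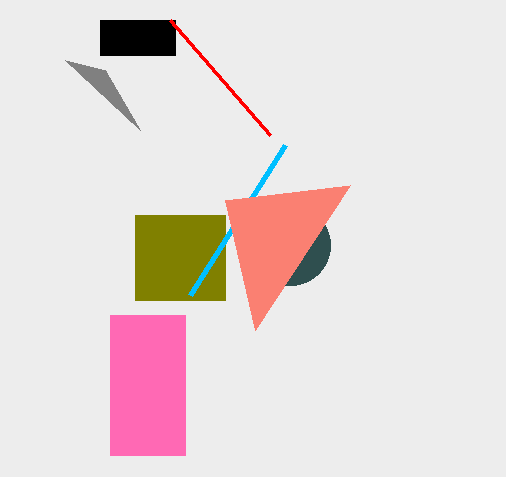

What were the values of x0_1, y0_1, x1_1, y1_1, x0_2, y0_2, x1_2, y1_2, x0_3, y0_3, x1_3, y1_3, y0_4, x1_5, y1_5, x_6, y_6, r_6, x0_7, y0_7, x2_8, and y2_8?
x0_1 = 110; y0_1 = 315; x1_1 = 185; y1_1 = 455; x0_2 = 135; y0_2 = 215; x1_2 = 225; y1_2 = 300; x0_3 = 100; y0_3 = 20; x1_3 = 175; y1_3 = 55; y0_4 = 135; x1_5 = 190; y1_5 = 295; x_6 = 290; y_6 = 245; r_6 = 40; x0_7 = 225; y0_7 = 200; x2_8 = 140; y2_8 = 130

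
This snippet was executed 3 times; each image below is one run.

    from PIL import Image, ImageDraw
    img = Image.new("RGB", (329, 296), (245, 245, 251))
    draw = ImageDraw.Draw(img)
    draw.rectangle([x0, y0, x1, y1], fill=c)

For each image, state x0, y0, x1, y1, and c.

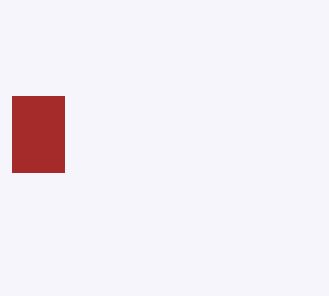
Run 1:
x0 = 12
y0 = 96
x1 = 64
y1 = 172
c = 'brown'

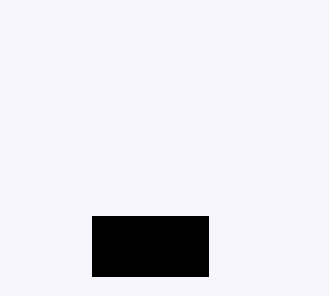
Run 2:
x0 = 92, y0 = 216, x1 = 208, y1 = 276, c = 'black'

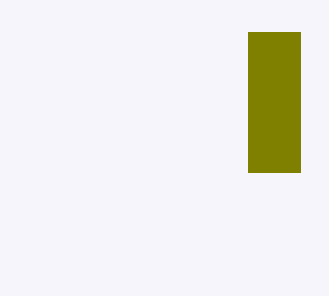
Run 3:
x0 = 248; y0 = 32; x1 = 300; y1 = 172; c = 'olive'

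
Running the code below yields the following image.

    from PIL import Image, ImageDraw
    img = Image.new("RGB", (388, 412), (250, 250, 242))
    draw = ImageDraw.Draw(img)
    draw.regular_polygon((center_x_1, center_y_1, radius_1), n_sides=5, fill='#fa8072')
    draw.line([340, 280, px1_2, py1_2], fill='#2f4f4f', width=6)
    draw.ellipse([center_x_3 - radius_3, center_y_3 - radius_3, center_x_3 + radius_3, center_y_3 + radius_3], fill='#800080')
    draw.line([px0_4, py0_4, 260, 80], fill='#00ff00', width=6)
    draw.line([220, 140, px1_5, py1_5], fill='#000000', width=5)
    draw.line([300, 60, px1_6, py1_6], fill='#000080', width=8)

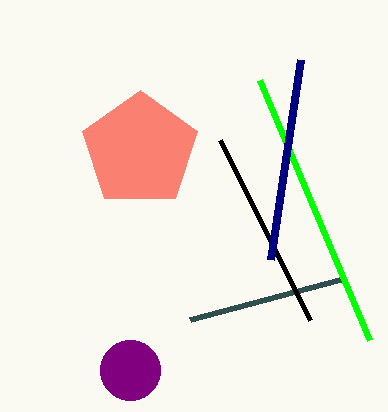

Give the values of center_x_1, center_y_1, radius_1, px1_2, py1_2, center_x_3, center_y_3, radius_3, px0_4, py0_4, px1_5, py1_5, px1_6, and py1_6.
center_x_1 = 140; center_y_1 = 150; radius_1 = 60; px1_2 = 190; py1_2 = 320; center_x_3 = 130; center_y_3 = 370; radius_3 = 30; px0_4 = 370; py0_4 = 340; px1_5 = 310; py1_5 = 320; px1_6 = 270; py1_6 = 260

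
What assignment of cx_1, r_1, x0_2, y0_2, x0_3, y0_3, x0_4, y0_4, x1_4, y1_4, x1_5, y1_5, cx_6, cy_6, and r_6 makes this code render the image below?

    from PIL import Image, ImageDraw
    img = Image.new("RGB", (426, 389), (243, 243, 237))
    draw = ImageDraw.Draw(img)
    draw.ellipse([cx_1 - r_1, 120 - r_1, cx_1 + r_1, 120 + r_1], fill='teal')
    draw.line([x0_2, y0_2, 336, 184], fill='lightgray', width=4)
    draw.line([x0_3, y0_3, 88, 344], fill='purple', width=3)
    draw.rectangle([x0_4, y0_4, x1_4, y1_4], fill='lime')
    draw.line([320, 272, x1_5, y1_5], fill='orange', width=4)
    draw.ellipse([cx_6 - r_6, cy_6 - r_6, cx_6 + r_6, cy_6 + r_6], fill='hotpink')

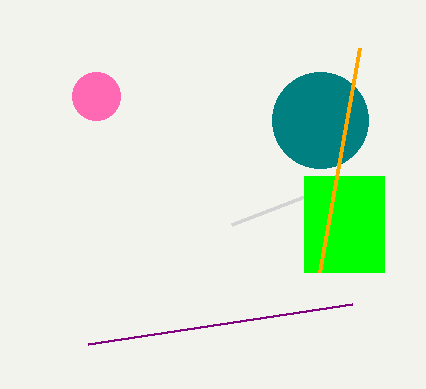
cx_1 = 320; r_1 = 48; x0_2 = 232; y0_2 = 224; x0_3 = 352; y0_3 = 304; x0_4 = 304; y0_4 = 176; x1_4 = 384; y1_4 = 272; x1_5 = 360; y1_5 = 48; cx_6 = 96; cy_6 = 96; r_6 = 24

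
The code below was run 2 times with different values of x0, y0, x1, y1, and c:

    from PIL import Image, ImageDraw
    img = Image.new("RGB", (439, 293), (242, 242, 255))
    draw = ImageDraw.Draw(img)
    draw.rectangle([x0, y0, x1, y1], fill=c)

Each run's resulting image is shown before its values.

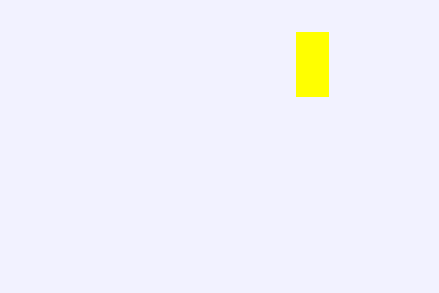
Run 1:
x0 = 296; y0 = 32; x1 = 328; y1 = 96; c = 'yellow'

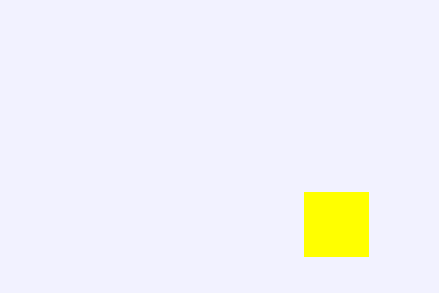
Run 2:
x0 = 304, y0 = 192, x1 = 368, y1 = 256, c = 'yellow'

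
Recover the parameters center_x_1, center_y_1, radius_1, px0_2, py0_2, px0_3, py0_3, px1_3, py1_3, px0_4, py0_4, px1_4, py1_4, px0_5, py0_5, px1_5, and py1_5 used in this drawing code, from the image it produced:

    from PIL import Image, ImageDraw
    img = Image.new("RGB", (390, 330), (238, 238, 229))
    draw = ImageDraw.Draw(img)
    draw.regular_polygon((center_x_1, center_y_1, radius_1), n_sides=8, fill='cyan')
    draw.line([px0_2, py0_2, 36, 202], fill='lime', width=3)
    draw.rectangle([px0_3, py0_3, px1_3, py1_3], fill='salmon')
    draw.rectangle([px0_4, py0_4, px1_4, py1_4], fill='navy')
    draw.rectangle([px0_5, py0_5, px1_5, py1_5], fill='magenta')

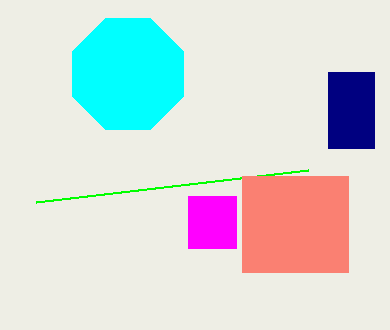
center_x_1 = 128; center_y_1 = 74; radius_1 = 60; px0_2 = 308; py0_2 = 170; px0_3 = 242; py0_3 = 176; px1_3 = 348; py1_3 = 272; px0_4 = 328; py0_4 = 72; px1_4 = 374; py1_4 = 148; px0_5 = 188; py0_5 = 196; px1_5 = 236; py1_5 = 248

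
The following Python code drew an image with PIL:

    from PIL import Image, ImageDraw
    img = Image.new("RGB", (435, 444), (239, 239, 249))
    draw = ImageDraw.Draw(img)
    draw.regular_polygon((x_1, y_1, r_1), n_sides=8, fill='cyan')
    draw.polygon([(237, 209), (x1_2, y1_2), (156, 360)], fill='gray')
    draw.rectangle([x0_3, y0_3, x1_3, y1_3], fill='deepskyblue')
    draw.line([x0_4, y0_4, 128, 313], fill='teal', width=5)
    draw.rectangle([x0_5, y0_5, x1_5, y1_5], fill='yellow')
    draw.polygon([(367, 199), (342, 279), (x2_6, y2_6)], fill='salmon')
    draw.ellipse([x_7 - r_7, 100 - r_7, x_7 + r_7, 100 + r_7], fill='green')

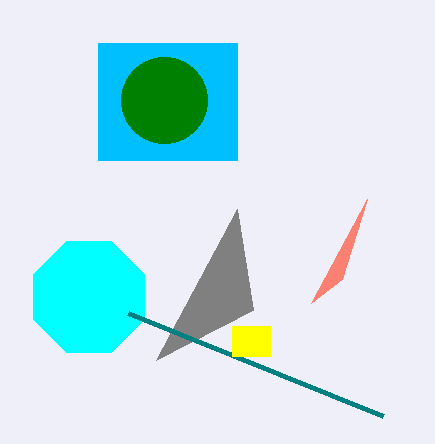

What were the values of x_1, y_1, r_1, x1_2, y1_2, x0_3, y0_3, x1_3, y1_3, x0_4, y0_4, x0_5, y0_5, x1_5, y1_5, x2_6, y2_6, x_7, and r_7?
x_1 = 89, y_1 = 297, r_1 = 60, x1_2 = 253, y1_2 = 310, x0_3 = 98, y0_3 = 43, x1_3 = 237, y1_3 = 160, x0_4 = 383, y0_4 = 416, x0_5 = 232, y0_5 = 326, x1_5 = 270, y1_5 = 356, x2_6 = 311, y2_6 = 303, x_7 = 164, r_7 = 43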